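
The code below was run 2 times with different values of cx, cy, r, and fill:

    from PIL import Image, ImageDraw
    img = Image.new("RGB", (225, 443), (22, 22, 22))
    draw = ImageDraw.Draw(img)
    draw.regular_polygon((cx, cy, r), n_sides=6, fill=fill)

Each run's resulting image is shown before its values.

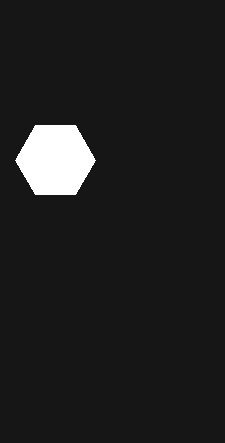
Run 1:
cx = 55; cy = 160; r = 40; fill = 'white'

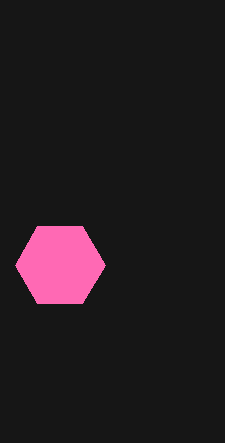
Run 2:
cx = 60
cy = 265
r = 45
fill = 'hotpink'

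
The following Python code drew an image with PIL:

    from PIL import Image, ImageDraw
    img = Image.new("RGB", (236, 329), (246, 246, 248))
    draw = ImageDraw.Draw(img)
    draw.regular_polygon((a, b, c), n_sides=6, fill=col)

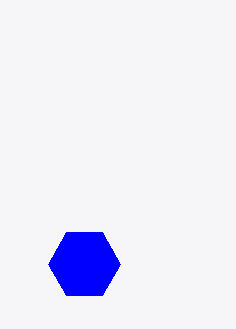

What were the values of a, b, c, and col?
a = 84, b = 264, c = 36, col = 'blue'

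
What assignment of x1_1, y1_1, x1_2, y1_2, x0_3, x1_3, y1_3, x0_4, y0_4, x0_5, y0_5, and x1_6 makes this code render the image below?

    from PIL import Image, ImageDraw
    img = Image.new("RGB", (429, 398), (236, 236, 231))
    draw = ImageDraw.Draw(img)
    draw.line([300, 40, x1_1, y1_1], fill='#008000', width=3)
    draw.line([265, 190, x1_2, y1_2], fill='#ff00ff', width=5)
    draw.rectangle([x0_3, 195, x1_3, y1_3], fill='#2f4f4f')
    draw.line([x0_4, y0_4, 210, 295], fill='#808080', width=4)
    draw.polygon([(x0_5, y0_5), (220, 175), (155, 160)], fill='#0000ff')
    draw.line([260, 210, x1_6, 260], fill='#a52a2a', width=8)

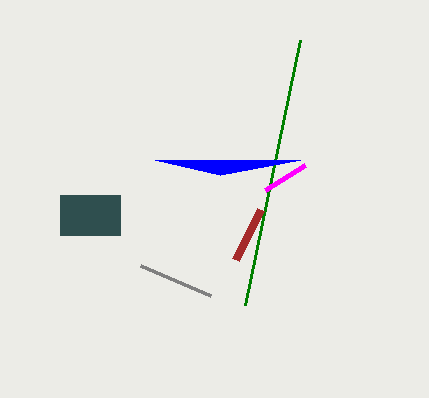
x1_1 = 245, y1_1 = 305, x1_2 = 305, y1_2 = 165, x0_3 = 60, x1_3 = 120, y1_3 = 235, x0_4 = 140, y0_4 = 265, x0_5 = 300, y0_5 = 160, x1_6 = 235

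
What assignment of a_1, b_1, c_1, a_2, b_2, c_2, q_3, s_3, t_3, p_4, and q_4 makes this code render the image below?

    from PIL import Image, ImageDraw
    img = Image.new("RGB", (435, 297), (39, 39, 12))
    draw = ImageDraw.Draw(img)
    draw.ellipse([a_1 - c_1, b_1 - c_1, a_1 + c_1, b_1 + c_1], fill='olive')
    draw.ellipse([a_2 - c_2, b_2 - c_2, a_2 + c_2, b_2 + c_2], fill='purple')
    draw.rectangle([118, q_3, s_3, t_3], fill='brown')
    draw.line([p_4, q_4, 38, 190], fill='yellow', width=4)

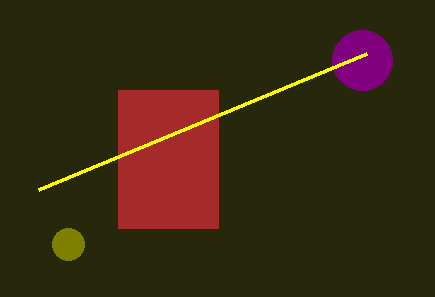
a_1 = 68
b_1 = 244
c_1 = 16
a_2 = 362
b_2 = 60
c_2 = 30
q_3 = 90
s_3 = 218
t_3 = 228
p_4 = 366
q_4 = 54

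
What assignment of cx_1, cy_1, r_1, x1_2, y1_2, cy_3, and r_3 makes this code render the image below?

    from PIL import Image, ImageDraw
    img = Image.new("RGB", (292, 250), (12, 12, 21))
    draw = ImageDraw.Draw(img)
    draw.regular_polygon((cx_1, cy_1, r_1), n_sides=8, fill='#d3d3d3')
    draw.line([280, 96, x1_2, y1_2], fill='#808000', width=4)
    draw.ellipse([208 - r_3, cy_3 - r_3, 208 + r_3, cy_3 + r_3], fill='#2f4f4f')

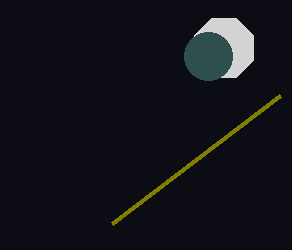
cx_1 = 224; cy_1 = 48; r_1 = 32; x1_2 = 112; y1_2 = 224; cy_3 = 56; r_3 = 24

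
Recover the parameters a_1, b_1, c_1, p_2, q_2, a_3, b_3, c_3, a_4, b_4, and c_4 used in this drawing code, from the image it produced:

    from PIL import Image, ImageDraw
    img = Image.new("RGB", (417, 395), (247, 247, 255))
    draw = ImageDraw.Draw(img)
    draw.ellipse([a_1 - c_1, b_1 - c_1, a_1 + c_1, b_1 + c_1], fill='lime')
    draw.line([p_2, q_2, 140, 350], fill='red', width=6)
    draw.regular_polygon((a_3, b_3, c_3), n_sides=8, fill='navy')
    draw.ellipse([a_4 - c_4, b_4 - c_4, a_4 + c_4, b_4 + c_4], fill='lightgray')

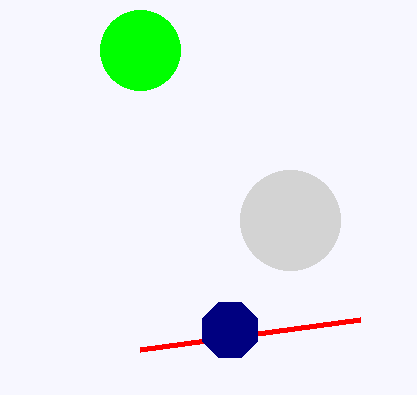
a_1 = 140, b_1 = 50, c_1 = 40, p_2 = 360, q_2 = 320, a_3 = 230, b_3 = 330, c_3 = 30, a_4 = 290, b_4 = 220, c_4 = 50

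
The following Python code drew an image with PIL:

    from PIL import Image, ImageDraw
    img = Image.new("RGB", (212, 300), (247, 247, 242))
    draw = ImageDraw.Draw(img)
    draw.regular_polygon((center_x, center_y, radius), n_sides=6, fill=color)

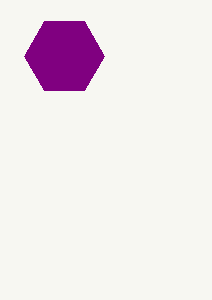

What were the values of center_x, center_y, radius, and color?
center_x = 64
center_y = 56
radius = 40
color = 'purple'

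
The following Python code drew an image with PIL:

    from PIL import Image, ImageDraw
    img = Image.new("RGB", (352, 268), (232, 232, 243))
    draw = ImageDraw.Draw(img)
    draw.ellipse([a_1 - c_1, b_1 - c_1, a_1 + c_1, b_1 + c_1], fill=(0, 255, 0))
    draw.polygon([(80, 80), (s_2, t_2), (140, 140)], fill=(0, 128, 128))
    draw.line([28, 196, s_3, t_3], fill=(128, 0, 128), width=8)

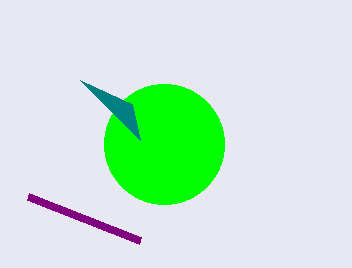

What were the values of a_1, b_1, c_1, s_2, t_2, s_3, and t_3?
a_1 = 164; b_1 = 144; c_1 = 60; s_2 = 132; t_2 = 104; s_3 = 140; t_3 = 240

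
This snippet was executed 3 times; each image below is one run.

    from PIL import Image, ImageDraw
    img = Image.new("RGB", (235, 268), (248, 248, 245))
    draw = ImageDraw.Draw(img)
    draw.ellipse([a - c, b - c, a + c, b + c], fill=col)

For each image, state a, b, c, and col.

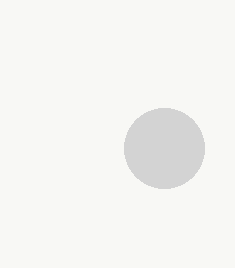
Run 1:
a = 164, b = 148, c = 40, col = 'lightgray'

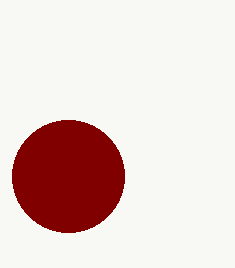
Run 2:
a = 68, b = 176, c = 56, col = 'maroon'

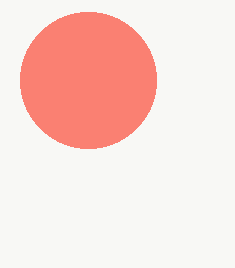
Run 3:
a = 88
b = 80
c = 68
col = 'salmon'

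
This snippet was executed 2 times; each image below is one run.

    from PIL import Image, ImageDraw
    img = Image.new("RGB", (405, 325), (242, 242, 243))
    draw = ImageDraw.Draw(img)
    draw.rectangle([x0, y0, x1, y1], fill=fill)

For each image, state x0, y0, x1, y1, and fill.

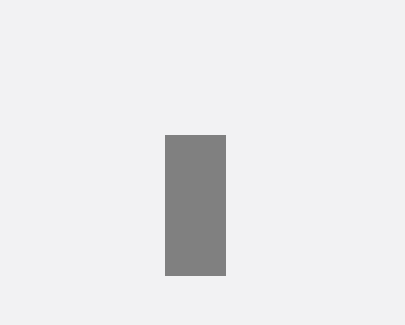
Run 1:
x0 = 165
y0 = 135
x1 = 225
y1 = 275
fill = 'gray'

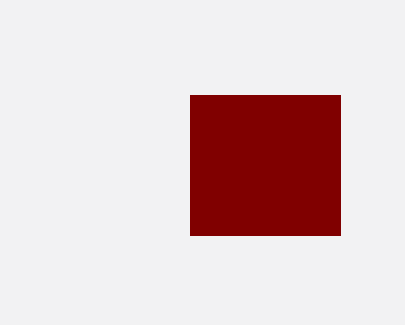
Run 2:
x0 = 190; y0 = 95; x1 = 340; y1 = 235; fill = 'maroon'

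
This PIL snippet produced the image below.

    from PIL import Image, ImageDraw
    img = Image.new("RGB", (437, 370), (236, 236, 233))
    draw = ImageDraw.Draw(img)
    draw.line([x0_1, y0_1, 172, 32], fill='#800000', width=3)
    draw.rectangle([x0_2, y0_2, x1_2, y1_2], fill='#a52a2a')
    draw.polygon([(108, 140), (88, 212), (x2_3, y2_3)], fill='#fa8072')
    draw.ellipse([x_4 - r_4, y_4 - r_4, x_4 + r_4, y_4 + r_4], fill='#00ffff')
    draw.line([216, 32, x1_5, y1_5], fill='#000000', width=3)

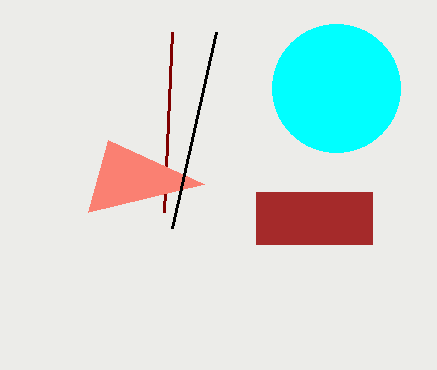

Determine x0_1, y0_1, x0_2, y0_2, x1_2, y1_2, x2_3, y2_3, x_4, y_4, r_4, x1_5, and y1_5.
x0_1 = 164
y0_1 = 212
x0_2 = 256
y0_2 = 192
x1_2 = 372
y1_2 = 244
x2_3 = 204
y2_3 = 184
x_4 = 336
y_4 = 88
r_4 = 64
x1_5 = 172
y1_5 = 228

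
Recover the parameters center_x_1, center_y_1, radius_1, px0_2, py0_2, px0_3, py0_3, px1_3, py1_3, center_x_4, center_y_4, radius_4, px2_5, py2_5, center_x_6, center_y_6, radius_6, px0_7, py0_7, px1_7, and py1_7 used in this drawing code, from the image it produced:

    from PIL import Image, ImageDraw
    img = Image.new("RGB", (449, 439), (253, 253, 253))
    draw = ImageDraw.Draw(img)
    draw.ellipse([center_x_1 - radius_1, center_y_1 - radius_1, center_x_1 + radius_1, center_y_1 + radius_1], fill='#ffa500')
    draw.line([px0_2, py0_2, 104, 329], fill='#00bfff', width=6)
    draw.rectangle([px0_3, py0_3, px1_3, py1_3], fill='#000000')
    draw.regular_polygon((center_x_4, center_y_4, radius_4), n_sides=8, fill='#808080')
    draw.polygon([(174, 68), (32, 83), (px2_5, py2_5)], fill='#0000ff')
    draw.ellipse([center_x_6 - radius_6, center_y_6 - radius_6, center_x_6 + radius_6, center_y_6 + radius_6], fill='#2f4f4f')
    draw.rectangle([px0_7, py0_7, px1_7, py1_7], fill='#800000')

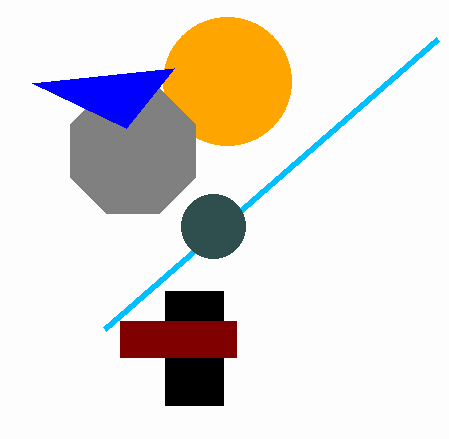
center_x_1 = 227; center_y_1 = 81; radius_1 = 64; px0_2 = 437; py0_2 = 39; px0_3 = 165; py0_3 = 291; px1_3 = 223; py1_3 = 405; center_x_4 = 133; center_y_4 = 151; radius_4 = 68; px2_5 = 126; py2_5 = 128; center_x_6 = 213; center_y_6 = 226; radius_6 = 32; px0_7 = 120; py0_7 = 321; px1_7 = 236; py1_7 = 357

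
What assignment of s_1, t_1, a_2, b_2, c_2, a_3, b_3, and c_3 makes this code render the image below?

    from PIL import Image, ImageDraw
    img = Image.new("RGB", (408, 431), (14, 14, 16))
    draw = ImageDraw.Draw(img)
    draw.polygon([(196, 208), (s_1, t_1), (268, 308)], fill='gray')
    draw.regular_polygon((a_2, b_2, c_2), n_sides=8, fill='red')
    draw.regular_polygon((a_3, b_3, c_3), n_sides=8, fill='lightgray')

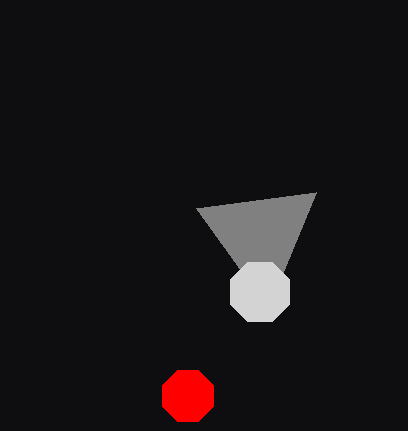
s_1 = 316
t_1 = 192
a_2 = 188
b_2 = 396
c_2 = 28
a_3 = 260
b_3 = 292
c_3 = 32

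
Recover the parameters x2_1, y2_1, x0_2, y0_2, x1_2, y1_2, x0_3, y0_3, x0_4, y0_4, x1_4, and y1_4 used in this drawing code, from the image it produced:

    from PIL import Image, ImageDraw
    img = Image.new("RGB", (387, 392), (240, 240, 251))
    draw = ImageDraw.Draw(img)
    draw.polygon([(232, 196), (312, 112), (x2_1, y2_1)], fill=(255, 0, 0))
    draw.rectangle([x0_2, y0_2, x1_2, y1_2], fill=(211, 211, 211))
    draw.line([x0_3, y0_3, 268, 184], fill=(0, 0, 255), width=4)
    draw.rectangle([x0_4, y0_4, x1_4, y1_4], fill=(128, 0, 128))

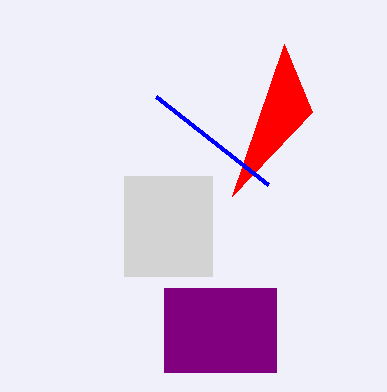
x2_1 = 284, y2_1 = 44, x0_2 = 124, y0_2 = 176, x1_2 = 212, y1_2 = 276, x0_3 = 156, y0_3 = 96, x0_4 = 164, y0_4 = 288, x1_4 = 276, y1_4 = 372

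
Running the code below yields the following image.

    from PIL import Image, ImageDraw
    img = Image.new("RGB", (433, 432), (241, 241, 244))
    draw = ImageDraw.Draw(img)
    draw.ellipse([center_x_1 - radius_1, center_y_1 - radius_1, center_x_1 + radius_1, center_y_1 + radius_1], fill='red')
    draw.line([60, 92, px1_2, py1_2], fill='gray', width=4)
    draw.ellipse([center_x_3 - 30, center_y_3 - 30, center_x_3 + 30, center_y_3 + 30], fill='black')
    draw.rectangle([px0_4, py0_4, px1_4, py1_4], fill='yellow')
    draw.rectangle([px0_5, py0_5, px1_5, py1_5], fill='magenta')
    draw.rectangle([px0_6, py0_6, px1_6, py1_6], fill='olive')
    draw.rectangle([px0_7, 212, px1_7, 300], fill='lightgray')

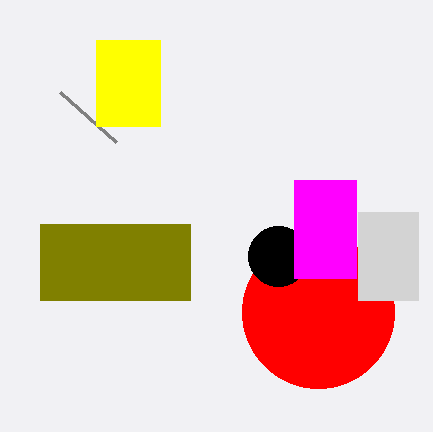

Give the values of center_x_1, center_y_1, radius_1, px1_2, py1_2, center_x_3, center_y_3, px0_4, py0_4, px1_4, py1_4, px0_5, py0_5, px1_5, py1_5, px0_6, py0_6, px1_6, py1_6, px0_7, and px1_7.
center_x_1 = 318, center_y_1 = 312, radius_1 = 76, px1_2 = 116, py1_2 = 142, center_x_3 = 278, center_y_3 = 256, px0_4 = 96, py0_4 = 40, px1_4 = 160, py1_4 = 126, px0_5 = 294, py0_5 = 180, px1_5 = 356, py1_5 = 278, px0_6 = 40, py0_6 = 224, px1_6 = 190, py1_6 = 300, px0_7 = 358, px1_7 = 418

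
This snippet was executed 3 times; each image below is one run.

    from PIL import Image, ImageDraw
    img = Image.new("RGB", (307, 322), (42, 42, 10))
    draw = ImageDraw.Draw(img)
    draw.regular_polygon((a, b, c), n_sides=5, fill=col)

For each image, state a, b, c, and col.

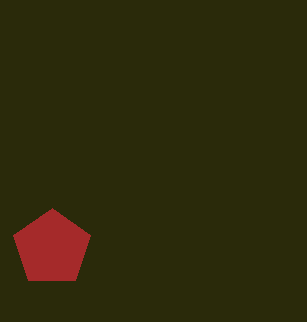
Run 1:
a = 52; b = 248; c = 40; col = 'brown'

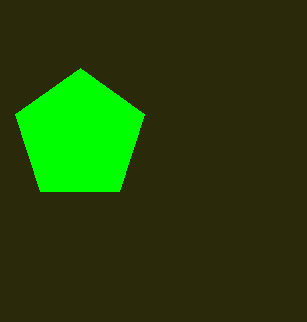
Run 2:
a = 80; b = 136; c = 68; col = 'lime'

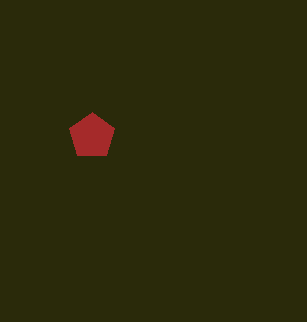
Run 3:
a = 92
b = 136
c = 24
col = 'brown'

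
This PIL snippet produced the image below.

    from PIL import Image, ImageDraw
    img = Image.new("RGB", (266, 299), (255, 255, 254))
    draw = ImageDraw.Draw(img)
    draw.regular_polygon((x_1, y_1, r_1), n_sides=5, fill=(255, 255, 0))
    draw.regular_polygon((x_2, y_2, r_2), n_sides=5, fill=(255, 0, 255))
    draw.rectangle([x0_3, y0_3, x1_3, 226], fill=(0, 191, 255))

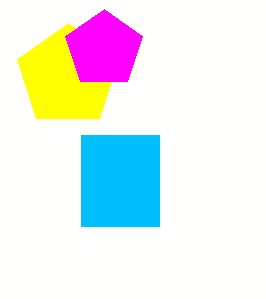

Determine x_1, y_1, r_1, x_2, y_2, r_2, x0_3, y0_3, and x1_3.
x_1 = 68
y_1 = 76
r_1 = 53
x_2 = 104
y_2 = 49
r_2 = 40
x0_3 = 81
y0_3 = 135
x1_3 = 159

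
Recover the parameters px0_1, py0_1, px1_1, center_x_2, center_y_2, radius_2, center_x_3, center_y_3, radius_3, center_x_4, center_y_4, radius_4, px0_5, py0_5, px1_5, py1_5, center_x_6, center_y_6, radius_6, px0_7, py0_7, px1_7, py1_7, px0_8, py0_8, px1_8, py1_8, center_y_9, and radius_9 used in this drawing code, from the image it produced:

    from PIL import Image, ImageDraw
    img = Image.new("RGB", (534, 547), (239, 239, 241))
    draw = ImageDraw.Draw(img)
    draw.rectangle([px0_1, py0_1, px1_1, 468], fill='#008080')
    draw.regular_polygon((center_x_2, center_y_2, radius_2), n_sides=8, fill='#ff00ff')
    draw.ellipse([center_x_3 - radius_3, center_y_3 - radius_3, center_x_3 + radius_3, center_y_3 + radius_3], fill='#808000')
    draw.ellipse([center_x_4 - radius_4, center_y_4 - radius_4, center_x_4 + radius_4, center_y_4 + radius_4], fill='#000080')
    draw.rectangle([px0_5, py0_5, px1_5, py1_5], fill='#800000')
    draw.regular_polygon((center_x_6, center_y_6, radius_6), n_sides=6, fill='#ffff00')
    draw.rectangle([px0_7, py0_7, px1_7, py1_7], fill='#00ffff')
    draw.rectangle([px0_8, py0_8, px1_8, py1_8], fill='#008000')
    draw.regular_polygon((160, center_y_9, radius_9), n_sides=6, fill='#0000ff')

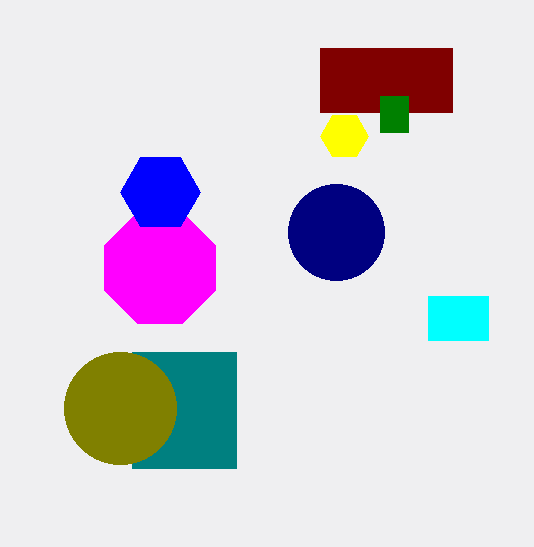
px0_1 = 132; py0_1 = 352; px1_1 = 236; center_x_2 = 160; center_y_2 = 268; radius_2 = 60; center_x_3 = 120; center_y_3 = 408; radius_3 = 56; center_x_4 = 336; center_y_4 = 232; radius_4 = 48; px0_5 = 320; py0_5 = 48; px1_5 = 452; py1_5 = 112; center_x_6 = 344; center_y_6 = 136; radius_6 = 24; px0_7 = 428; py0_7 = 296; px1_7 = 488; py1_7 = 340; px0_8 = 380; py0_8 = 96; px1_8 = 408; py1_8 = 132; center_y_9 = 192; radius_9 = 40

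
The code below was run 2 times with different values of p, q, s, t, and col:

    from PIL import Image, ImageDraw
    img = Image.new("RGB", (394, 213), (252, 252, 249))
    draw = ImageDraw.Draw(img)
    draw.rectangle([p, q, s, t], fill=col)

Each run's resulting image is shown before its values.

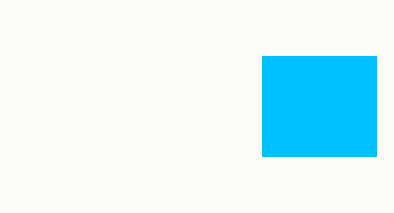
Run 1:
p = 262, q = 56, s = 376, t = 156, col = 'deepskyblue'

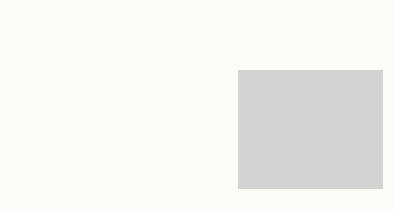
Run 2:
p = 238; q = 70; s = 382; t = 188; col = 'lightgray'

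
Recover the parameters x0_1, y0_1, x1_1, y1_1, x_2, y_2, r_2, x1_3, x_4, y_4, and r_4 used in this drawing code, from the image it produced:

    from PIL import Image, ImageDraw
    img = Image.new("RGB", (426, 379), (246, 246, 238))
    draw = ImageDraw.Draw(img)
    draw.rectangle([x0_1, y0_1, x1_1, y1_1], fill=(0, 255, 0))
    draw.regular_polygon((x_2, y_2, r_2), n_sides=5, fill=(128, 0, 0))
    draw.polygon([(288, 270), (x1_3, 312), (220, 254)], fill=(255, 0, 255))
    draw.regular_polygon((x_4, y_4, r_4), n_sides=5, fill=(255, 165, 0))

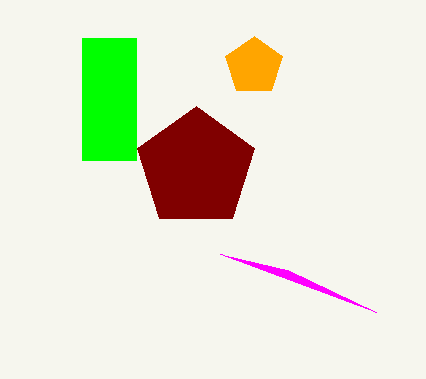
x0_1 = 82, y0_1 = 38, x1_1 = 136, y1_1 = 160, x_2 = 196, y_2 = 168, r_2 = 62, x1_3 = 376, x_4 = 254, y_4 = 66, r_4 = 30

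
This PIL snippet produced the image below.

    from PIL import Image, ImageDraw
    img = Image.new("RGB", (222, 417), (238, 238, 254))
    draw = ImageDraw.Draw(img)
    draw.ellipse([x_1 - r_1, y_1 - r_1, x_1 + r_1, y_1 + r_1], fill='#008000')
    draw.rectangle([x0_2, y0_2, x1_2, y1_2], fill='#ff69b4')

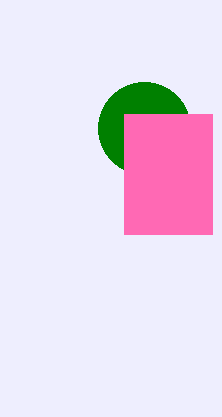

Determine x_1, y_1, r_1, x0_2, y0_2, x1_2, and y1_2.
x_1 = 144
y_1 = 128
r_1 = 46
x0_2 = 124
y0_2 = 114
x1_2 = 212
y1_2 = 234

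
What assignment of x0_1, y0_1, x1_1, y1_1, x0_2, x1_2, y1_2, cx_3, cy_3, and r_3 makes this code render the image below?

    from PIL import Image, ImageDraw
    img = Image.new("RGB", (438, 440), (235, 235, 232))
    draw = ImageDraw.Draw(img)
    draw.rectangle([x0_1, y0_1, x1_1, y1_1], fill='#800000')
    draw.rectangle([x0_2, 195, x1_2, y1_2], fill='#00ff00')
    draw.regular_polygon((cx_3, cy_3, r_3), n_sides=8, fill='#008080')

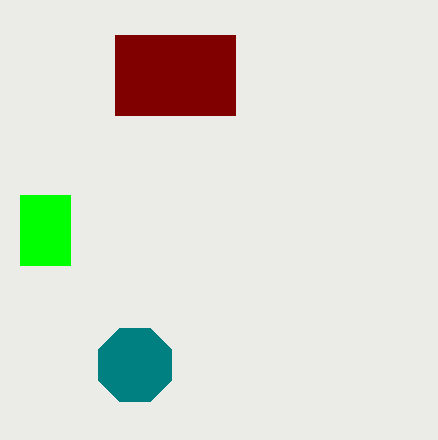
x0_1 = 115, y0_1 = 35, x1_1 = 235, y1_1 = 115, x0_2 = 20, x1_2 = 70, y1_2 = 265, cx_3 = 135, cy_3 = 365, r_3 = 40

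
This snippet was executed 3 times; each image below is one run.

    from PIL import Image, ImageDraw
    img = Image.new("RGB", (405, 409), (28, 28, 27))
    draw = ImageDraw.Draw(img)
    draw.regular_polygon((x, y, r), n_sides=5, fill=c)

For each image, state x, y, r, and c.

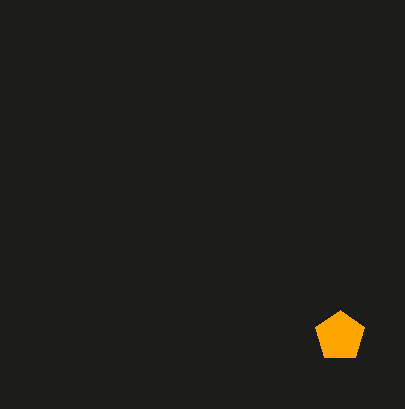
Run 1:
x = 340
y = 336
r = 26
c = 'orange'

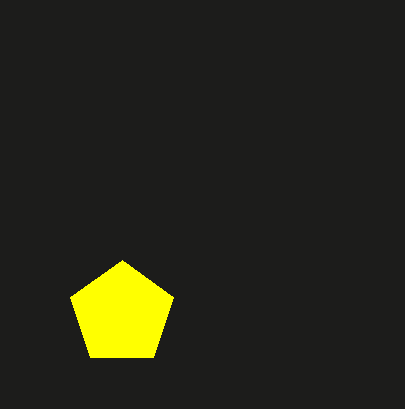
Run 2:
x = 122; y = 314; r = 54; c = 'yellow'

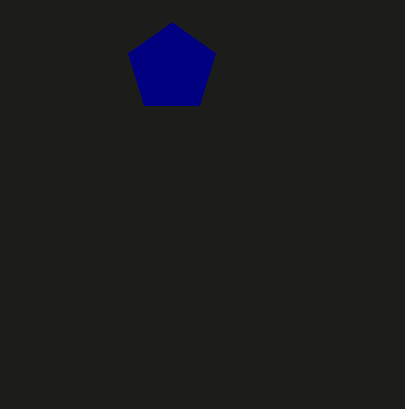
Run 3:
x = 172
y = 68
r = 46
c = 'navy'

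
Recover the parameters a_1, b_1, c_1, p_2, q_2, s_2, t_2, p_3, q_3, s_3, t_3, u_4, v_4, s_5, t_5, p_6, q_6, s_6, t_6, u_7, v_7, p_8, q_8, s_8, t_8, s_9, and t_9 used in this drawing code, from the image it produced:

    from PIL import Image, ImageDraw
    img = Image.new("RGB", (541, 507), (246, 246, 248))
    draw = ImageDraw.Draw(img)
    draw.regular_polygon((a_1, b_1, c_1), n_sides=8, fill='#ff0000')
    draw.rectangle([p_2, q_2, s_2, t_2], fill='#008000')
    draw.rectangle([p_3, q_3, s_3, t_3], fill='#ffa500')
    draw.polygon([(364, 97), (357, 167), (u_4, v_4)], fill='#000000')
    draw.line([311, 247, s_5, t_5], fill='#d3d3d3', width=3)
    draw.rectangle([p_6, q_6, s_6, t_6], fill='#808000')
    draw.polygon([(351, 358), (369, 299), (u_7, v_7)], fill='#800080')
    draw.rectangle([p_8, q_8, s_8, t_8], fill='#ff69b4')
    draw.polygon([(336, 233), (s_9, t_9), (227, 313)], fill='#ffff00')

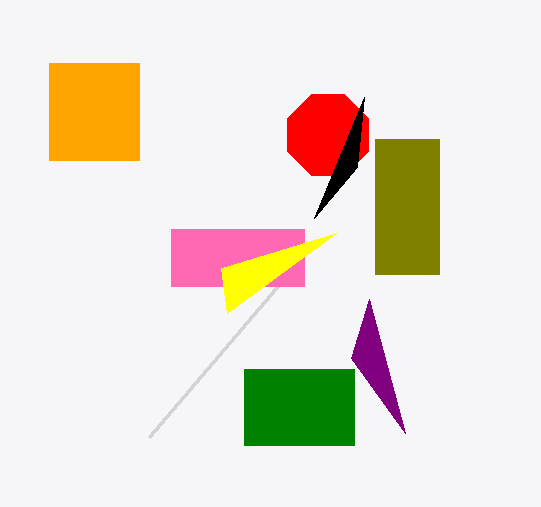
a_1 = 328; b_1 = 135; c_1 = 44; p_2 = 244; q_2 = 369; s_2 = 354; t_2 = 445; p_3 = 49; q_3 = 63; s_3 = 139; t_3 = 160; u_4 = 314; v_4 = 218; s_5 = 149; t_5 = 437; p_6 = 375; q_6 = 139; s_6 = 439; t_6 = 274; u_7 = 405; v_7 = 433; p_8 = 171; q_8 = 229; s_8 = 304; t_8 = 286; s_9 = 221; t_9 = 268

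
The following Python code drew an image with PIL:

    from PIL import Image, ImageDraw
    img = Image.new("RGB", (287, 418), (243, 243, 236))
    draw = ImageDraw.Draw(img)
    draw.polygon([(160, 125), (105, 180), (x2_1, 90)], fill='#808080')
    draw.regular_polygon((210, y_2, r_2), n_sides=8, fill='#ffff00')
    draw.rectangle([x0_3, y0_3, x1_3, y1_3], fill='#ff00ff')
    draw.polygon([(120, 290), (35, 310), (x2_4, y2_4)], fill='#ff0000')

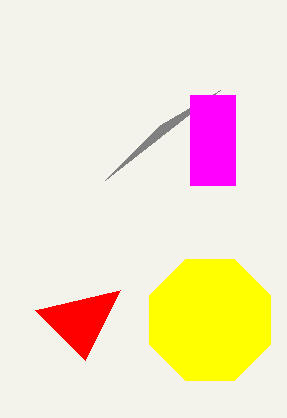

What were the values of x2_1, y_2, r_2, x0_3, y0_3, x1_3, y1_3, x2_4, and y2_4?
x2_1 = 220; y_2 = 320; r_2 = 65; x0_3 = 190; y0_3 = 95; x1_3 = 235; y1_3 = 185; x2_4 = 85; y2_4 = 360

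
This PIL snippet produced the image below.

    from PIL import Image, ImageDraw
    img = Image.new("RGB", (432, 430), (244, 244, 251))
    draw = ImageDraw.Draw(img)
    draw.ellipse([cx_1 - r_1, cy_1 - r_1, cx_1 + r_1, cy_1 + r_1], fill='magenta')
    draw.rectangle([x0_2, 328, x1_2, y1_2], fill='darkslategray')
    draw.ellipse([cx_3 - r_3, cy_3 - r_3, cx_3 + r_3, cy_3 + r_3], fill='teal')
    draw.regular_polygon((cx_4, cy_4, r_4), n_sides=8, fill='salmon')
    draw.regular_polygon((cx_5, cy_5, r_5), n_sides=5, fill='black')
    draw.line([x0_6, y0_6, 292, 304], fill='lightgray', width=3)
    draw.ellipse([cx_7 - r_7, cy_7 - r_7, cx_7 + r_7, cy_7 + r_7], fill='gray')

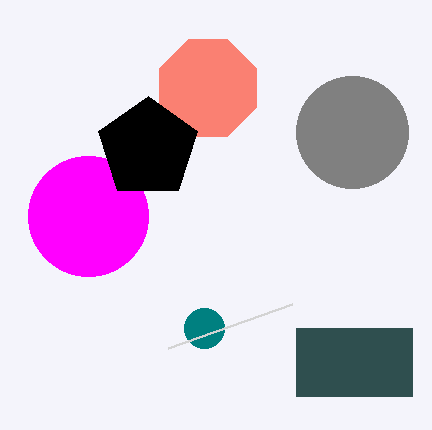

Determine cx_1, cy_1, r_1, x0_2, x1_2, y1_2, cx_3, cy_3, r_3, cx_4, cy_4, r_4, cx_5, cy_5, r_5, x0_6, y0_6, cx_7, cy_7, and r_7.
cx_1 = 88; cy_1 = 216; r_1 = 60; x0_2 = 296; x1_2 = 412; y1_2 = 396; cx_3 = 204; cy_3 = 328; r_3 = 20; cx_4 = 208; cy_4 = 88; r_4 = 52; cx_5 = 148; cy_5 = 148; r_5 = 52; x0_6 = 168; y0_6 = 348; cx_7 = 352; cy_7 = 132; r_7 = 56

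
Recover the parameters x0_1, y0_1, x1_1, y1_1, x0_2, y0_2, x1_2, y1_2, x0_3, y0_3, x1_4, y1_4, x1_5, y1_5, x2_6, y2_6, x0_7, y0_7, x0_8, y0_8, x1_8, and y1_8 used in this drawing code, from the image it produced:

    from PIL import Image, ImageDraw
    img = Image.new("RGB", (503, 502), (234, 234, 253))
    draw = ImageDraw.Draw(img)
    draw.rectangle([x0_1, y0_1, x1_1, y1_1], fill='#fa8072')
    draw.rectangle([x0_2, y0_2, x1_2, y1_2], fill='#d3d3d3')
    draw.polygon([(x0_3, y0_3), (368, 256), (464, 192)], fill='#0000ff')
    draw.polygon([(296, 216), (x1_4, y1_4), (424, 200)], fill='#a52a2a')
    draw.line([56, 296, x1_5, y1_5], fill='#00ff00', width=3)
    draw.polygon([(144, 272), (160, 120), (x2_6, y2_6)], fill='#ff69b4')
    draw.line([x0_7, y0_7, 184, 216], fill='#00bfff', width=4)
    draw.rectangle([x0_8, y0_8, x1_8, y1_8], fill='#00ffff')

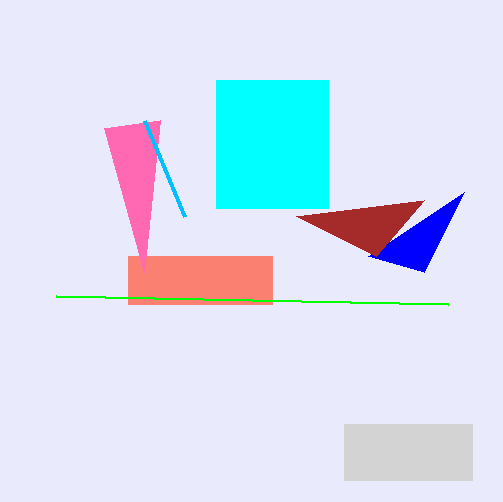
x0_1 = 128, y0_1 = 256, x1_1 = 272, y1_1 = 304, x0_2 = 344, y0_2 = 424, x1_2 = 472, y1_2 = 480, x0_3 = 424, y0_3 = 272, x1_4 = 376, y1_4 = 256, x1_5 = 448, y1_5 = 304, x2_6 = 104, y2_6 = 128, x0_7 = 144, y0_7 = 120, x0_8 = 216, y0_8 = 80, x1_8 = 328, y1_8 = 208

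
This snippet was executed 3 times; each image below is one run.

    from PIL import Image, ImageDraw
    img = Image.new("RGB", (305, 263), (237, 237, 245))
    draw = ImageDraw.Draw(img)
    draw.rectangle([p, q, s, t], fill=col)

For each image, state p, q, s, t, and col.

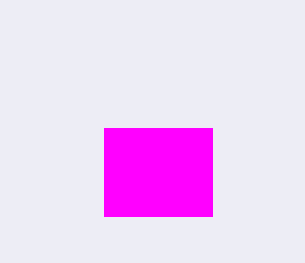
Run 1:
p = 104
q = 128
s = 212
t = 216
col = 'magenta'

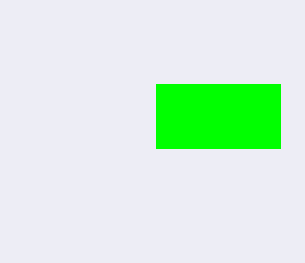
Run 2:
p = 156
q = 84
s = 280
t = 148
col = 'lime'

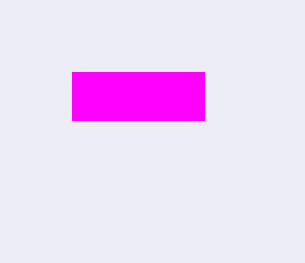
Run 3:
p = 72
q = 72
s = 204
t = 120
col = 'magenta'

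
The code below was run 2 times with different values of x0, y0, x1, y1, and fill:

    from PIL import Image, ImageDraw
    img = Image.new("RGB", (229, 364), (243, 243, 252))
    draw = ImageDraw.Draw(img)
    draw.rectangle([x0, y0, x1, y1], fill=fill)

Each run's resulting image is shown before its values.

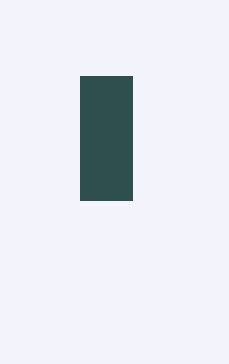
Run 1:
x0 = 80; y0 = 76; x1 = 132; y1 = 200; fill = 'darkslategray'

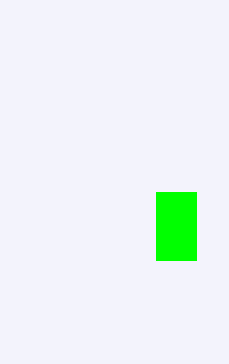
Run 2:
x0 = 156, y0 = 192, x1 = 196, y1 = 260, fill = 'lime'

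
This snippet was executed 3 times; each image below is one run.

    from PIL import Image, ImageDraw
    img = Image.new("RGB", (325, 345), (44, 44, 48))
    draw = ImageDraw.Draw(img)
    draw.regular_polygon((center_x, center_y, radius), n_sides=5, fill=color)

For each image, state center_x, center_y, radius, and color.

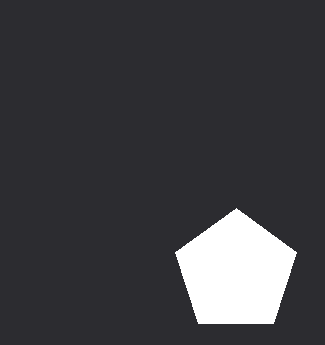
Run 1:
center_x = 236; center_y = 272; radius = 64; color = 'white'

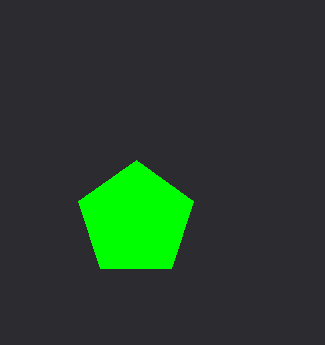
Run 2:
center_x = 136; center_y = 220; radius = 60; color = 'lime'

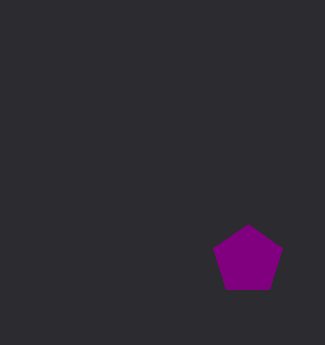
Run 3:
center_x = 248, center_y = 260, radius = 36, color = 'purple'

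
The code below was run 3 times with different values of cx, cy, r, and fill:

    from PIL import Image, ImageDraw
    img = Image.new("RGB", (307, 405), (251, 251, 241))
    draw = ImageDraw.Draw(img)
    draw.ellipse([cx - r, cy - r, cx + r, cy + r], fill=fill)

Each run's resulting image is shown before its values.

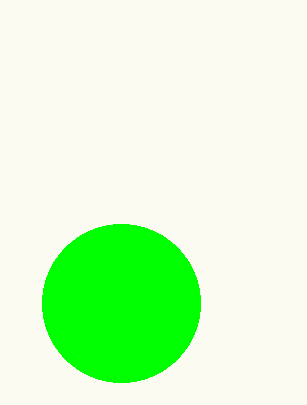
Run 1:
cx = 121, cy = 303, r = 79, fill = 'lime'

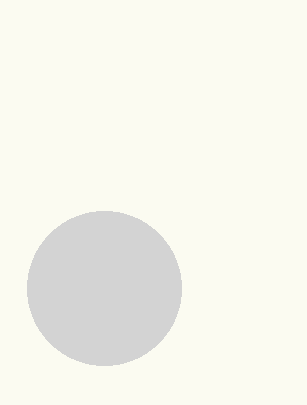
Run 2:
cx = 104
cy = 288
r = 77
fill = 'lightgray'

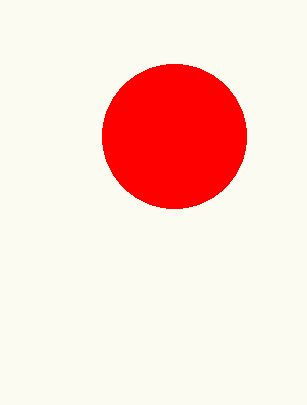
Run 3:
cx = 174; cy = 136; r = 72; fill = 'red'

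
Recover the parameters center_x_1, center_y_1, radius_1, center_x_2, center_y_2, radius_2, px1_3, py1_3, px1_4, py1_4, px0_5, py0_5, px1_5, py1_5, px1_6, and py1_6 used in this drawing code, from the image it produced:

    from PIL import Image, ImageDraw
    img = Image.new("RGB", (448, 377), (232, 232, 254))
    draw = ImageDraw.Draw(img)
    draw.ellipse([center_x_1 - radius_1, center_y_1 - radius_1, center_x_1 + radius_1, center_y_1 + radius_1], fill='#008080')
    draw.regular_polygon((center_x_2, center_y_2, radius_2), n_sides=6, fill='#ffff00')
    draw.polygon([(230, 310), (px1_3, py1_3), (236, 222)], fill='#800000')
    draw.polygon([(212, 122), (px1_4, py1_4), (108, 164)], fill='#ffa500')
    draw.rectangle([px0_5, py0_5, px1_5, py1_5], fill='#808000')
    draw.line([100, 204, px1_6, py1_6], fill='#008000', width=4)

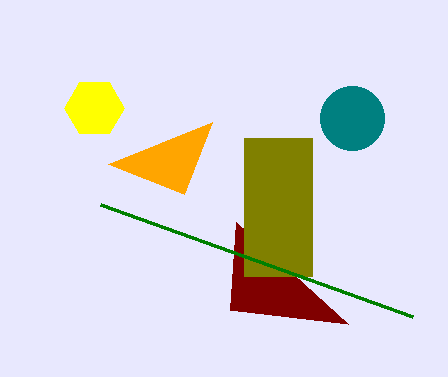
center_x_1 = 352; center_y_1 = 118; radius_1 = 32; center_x_2 = 94; center_y_2 = 108; radius_2 = 30; px1_3 = 348; py1_3 = 324; px1_4 = 184; py1_4 = 194; px0_5 = 244; py0_5 = 138; px1_5 = 312; py1_5 = 276; px1_6 = 412; py1_6 = 316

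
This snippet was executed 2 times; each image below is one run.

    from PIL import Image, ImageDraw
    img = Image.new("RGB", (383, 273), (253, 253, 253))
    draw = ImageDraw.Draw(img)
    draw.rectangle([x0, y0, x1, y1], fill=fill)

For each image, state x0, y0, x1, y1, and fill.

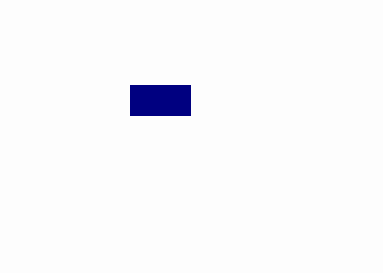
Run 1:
x0 = 130; y0 = 85; x1 = 190; y1 = 115; fill = 'navy'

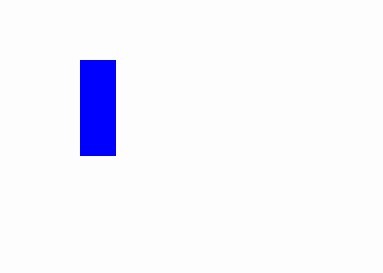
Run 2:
x0 = 80, y0 = 60, x1 = 115, y1 = 155, fill = 'blue'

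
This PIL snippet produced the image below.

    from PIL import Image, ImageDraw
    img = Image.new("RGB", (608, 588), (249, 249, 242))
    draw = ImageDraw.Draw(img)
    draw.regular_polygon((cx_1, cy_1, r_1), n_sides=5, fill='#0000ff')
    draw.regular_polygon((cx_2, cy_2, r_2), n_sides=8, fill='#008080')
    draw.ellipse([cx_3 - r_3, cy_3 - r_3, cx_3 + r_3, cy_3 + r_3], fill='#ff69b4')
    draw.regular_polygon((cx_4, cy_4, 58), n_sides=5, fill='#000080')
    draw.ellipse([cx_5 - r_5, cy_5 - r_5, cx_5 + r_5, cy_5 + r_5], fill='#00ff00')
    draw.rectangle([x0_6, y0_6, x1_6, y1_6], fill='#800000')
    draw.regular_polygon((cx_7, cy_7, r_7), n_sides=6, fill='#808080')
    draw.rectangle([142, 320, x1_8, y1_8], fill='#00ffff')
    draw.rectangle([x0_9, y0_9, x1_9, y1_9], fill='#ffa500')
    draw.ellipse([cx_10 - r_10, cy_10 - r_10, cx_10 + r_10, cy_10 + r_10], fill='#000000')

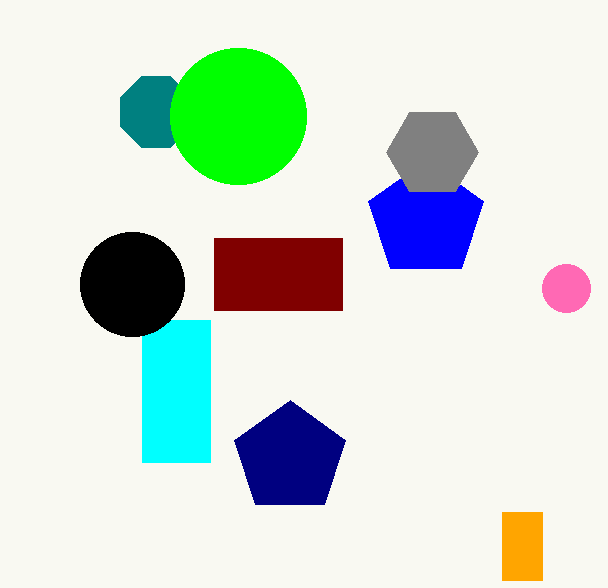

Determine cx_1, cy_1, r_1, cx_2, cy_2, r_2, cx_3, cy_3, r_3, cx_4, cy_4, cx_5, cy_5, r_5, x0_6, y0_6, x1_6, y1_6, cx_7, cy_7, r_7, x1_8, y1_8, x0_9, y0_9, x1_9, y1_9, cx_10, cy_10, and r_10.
cx_1 = 426, cy_1 = 220, r_1 = 60, cx_2 = 156, cy_2 = 112, r_2 = 38, cx_3 = 566, cy_3 = 288, r_3 = 24, cx_4 = 290, cy_4 = 458, cx_5 = 238, cy_5 = 116, r_5 = 68, x0_6 = 214, y0_6 = 238, x1_6 = 342, y1_6 = 310, cx_7 = 432, cy_7 = 152, r_7 = 46, x1_8 = 210, y1_8 = 462, x0_9 = 502, y0_9 = 512, x1_9 = 542, y1_9 = 580, cx_10 = 132, cy_10 = 284, r_10 = 52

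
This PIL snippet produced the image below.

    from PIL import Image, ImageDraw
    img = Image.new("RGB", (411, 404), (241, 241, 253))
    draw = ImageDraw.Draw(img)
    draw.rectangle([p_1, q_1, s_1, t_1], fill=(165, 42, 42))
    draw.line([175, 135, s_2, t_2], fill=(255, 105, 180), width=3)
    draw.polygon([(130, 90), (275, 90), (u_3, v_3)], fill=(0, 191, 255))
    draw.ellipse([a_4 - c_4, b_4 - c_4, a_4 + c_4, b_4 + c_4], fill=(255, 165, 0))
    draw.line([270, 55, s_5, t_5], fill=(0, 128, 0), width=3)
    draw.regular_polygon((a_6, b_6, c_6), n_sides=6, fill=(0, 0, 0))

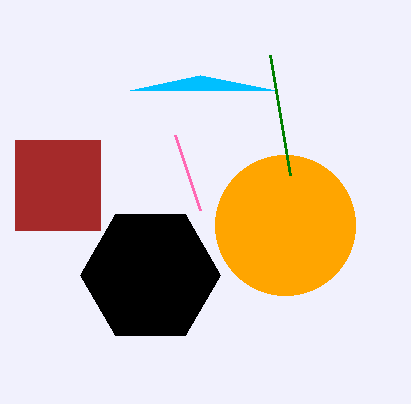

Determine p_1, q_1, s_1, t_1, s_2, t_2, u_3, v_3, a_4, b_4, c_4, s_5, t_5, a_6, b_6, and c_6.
p_1 = 15
q_1 = 140
s_1 = 100
t_1 = 230
s_2 = 200
t_2 = 210
u_3 = 200
v_3 = 75
a_4 = 285
b_4 = 225
c_4 = 70
s_5 = 290
t_5 = 175
a_6 = 150
b_6 = 275
c_6 = 70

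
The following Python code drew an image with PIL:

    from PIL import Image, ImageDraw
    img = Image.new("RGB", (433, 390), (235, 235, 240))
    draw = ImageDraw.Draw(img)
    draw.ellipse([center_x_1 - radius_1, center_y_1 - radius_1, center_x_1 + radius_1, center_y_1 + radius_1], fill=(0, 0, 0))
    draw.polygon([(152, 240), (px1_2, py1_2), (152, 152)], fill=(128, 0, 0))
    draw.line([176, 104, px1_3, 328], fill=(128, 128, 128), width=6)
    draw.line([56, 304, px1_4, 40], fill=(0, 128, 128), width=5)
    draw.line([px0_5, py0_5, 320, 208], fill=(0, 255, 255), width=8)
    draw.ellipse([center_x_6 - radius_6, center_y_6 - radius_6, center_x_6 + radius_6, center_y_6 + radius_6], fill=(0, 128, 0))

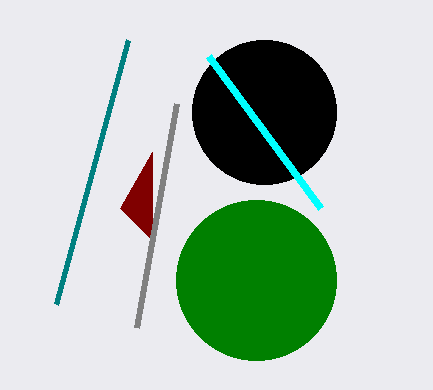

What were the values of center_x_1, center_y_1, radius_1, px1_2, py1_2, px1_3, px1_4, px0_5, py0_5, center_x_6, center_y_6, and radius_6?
center_x_1 = 264; center_y_1 = 112; radius_1 = 72; px1_2 = 120; py1_2 = 208; px1_3 = 136; px1_4 = 128; px0_5 = 208; py0_5 = 56; center_x_6 = 256; center_y_6 = 280; radius_6 = 80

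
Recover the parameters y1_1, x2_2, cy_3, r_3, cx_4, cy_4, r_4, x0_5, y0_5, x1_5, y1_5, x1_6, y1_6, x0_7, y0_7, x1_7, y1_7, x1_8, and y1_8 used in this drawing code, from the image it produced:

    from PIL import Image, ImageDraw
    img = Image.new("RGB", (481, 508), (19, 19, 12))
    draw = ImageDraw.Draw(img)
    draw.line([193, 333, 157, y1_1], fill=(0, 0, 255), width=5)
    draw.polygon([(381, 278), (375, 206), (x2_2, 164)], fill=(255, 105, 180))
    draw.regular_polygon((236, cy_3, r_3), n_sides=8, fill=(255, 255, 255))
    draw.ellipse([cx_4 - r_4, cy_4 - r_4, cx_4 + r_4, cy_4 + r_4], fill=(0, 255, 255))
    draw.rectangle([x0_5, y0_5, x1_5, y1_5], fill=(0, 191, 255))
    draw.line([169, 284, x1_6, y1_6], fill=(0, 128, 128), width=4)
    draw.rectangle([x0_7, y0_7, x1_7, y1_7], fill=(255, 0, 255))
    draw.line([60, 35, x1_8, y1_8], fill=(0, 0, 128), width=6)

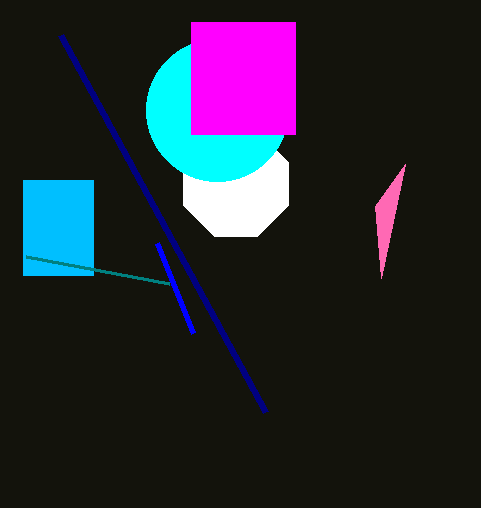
y1_1 = 243
x2_2 = 405
cy_3 = 184
r_3 = 57
cx_4 = 217
cy_4 = 110
r_4 = 71
x0_5 = 23
y0_5 = 180
x1_5 = 93
y1_5 = 275
x1_6 = 26
y1_6 = 257
x0_7 = 191
y0_7 = 22
x1_7 = 295
y1_7 = 134
x1_8 = 265
y1_8 = 412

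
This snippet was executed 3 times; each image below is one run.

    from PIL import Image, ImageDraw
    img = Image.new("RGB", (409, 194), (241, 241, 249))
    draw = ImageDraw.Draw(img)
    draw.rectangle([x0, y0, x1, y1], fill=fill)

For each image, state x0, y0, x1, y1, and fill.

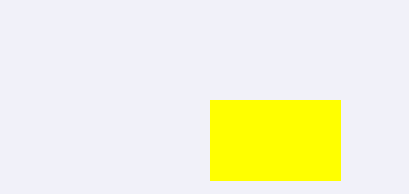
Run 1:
x0 = 210, y0 = 100, x1 = 340, y1 = 180, fill = 'yellow'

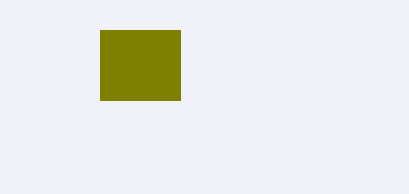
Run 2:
x0 = 100
y0 = 30
x1 = 180
y1 = 100
fill = 'olive'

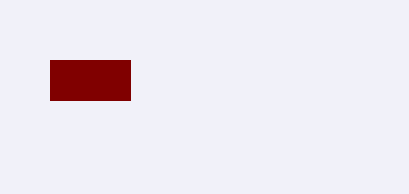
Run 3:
x0 = 50; y0 = 60; x1 = 130; y1 = 100; fill = 'maroon'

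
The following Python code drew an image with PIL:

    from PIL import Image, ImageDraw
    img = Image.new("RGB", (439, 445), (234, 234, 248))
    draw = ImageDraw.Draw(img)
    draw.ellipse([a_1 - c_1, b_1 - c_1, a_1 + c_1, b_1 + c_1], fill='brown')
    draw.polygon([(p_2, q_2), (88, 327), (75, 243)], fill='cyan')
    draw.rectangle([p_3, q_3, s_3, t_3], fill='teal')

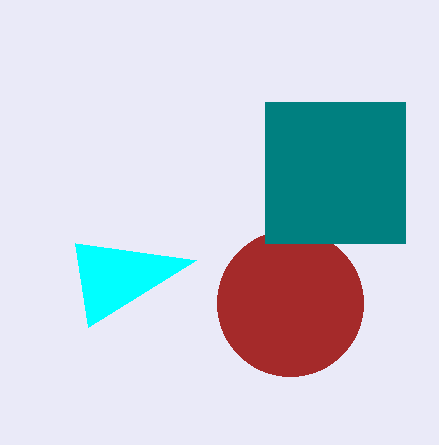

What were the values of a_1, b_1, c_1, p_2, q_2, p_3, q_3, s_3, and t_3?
a_1 = 290
b_1 = 303
c_1 = 73
p_2 = 196
q_2 = 260
p_3 = 265
q_3 = 102
s_3 = 405
t_3 = 243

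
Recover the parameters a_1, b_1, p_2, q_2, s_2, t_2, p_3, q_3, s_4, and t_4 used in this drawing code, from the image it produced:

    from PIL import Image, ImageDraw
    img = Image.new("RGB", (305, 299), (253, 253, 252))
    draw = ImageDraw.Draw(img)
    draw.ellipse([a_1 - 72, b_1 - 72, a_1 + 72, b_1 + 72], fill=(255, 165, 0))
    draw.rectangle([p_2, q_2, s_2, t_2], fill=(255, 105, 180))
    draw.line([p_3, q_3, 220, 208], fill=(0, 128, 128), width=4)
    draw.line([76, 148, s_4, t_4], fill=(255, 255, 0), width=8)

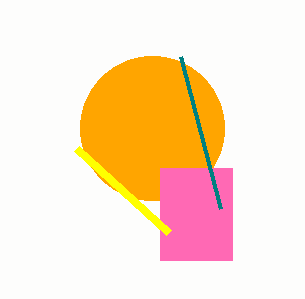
a_1 = 152, b_1 = 128, p_2 = 160, q_2 = 168, s_2 = 232, t_2 = 260, p_3 = 180, q_3 = 56, s_4 = 168, t_4 = 232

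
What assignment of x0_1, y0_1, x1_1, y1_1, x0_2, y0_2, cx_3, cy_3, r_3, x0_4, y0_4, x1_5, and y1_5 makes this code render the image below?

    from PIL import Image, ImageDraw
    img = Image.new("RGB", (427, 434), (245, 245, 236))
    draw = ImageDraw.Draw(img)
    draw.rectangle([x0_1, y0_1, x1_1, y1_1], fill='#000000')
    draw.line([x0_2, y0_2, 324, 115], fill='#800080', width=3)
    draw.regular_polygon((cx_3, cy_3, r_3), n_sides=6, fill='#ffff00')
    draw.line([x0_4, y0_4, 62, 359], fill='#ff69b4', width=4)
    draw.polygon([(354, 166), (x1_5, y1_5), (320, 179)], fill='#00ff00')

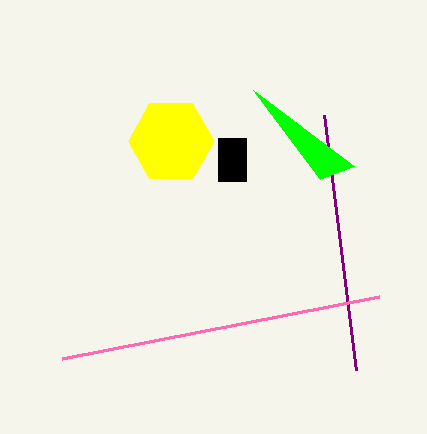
x0_1 = 218; y0_1 = 138; x1_1 = 246; y1_1 = 181; x0_2 = 356; y0_2 = 370; cx_3 = 171; cy_3 = 141; r_3 = 43; x0_4 = 379; y0_4 = 297; x1_5 = 253; y1_5 = 90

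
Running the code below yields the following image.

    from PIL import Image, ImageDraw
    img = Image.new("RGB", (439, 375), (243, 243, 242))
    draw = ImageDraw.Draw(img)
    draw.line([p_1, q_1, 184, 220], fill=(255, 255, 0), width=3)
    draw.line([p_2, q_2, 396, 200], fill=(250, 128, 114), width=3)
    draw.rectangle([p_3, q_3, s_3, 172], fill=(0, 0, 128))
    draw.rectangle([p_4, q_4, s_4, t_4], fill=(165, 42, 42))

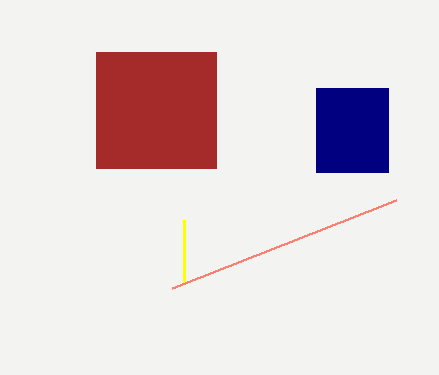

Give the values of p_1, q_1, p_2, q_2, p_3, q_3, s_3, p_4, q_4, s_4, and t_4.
p_1 = 184; q_1 = 284; p_2 = 172; q_2 = 288; p_3 = 316; q_3 = 88; s_3 = 388; p_4 = 96; q_4 = 52; s_4 = 216; t_4 = 168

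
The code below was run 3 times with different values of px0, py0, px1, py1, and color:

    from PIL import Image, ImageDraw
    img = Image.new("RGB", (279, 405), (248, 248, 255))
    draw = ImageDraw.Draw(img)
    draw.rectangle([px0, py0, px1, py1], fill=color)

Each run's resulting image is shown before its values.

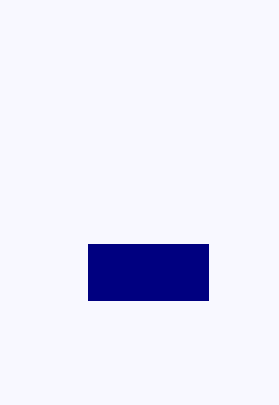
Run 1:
px0 = 88
py0 = 244
px1 = 208
py1 = 300
color = 'navy'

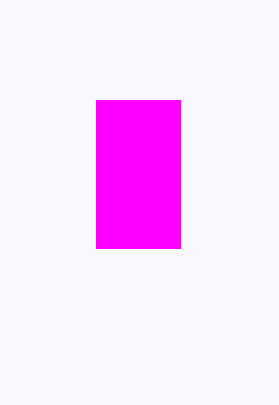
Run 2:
px0 = 96
py0 = 100
px1 = 180
py1 = 248
color = 'magenta'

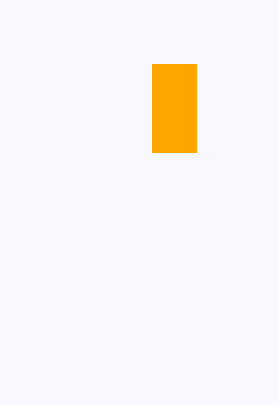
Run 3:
px0 = 152; py0 = 64; px1 = 196; py1 = 152; color = 'orange'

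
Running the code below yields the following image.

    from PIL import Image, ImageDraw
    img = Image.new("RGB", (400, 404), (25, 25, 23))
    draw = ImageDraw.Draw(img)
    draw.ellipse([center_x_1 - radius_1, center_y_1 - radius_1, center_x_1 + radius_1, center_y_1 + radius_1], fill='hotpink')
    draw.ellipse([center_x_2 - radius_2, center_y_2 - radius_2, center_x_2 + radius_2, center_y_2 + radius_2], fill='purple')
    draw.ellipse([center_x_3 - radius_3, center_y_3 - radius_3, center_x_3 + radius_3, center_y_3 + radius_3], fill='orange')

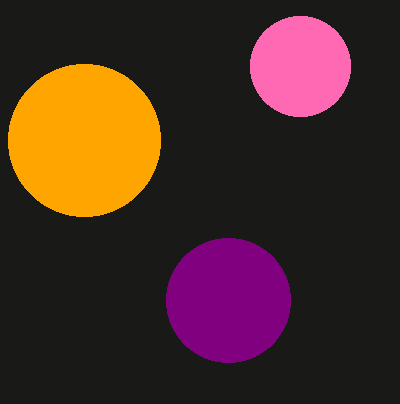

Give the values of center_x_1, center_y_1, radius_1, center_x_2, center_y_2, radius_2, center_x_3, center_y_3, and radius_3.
center_x_1 = 300
center_y_1 = 66
radius_1 = 50
center_x_2 = 228
center_y_2 = 300
radius_2 = 62
center_x_3 = 84
center_y_3 = 140
radius_3 = 76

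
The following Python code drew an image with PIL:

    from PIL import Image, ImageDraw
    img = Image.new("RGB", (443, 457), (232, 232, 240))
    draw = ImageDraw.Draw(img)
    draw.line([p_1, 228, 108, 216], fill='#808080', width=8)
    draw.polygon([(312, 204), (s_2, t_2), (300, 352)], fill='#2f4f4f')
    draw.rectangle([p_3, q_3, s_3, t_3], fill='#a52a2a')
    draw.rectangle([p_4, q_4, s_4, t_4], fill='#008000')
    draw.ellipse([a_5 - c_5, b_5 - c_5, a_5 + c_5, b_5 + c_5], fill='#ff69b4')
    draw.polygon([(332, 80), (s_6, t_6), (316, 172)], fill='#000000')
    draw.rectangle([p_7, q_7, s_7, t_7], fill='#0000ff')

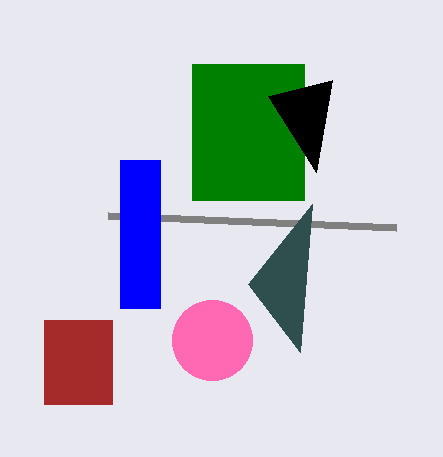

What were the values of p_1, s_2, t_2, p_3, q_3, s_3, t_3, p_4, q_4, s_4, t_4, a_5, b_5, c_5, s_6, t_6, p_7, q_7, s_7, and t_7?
p_1 = 396
s_2 = 248
t_2 = 284
p_3 = 44
q_3 = 320
s_3 = 112
t_3 = 404
p_4 = 192
q_4 = 64
s_4 = 304
t_4 = 200
a_5 = 212
b_5 = 340
c_5 = 40
s_6 = 268
t_6 = 96
p_7 = 120
q_7 = 160
s_7 = 160
t_7 = 308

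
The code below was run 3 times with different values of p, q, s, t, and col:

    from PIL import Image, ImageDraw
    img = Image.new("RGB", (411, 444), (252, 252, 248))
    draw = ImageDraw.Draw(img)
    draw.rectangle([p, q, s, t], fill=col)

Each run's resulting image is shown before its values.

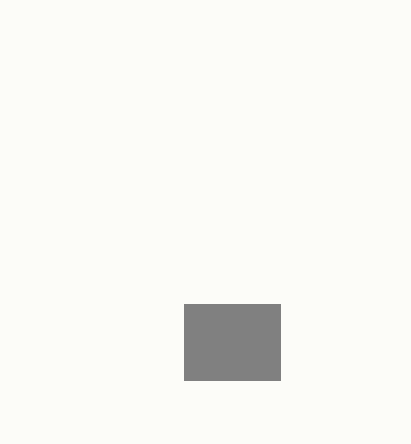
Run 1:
p = 184
q = 304
s = 280
t = 380
col = 'gray'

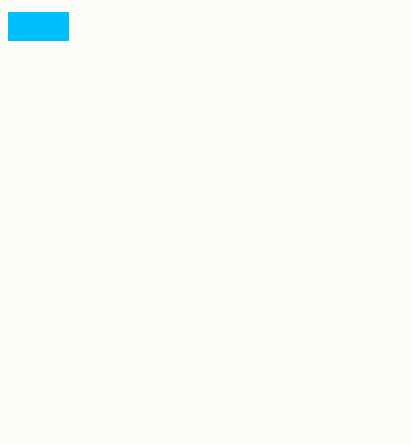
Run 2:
p = 8
q = 12
s = 68
t = 40
col = 'deepskyblue'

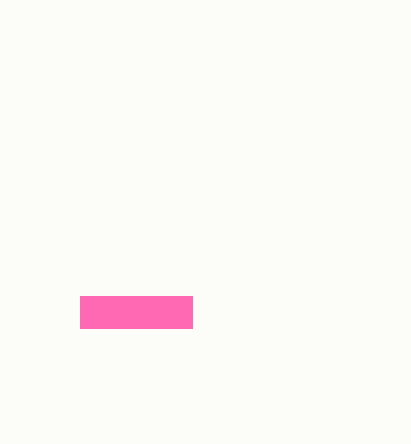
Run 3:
p = 80, q = 296, s = 192, t = 328, col = 'hotpink'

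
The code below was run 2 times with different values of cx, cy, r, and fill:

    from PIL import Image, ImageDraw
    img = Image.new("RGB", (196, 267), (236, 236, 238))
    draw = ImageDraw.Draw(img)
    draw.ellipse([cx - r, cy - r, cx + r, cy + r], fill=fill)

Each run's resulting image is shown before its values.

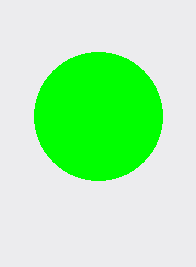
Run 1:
cx = 98; cy = 116; r = 64; fill = 'lime'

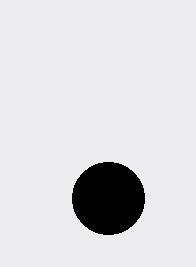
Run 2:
cx = 108; cy = 198; r = 36; fill = 'black'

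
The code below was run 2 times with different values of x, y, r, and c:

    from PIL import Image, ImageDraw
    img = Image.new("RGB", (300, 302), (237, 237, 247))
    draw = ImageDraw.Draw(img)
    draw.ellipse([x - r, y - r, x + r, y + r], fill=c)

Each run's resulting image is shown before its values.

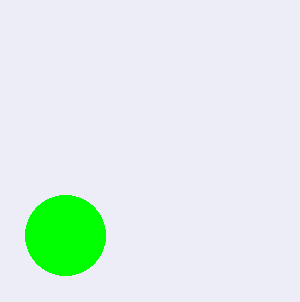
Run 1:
x = 65; y = 235; r = 40; c = 'lime'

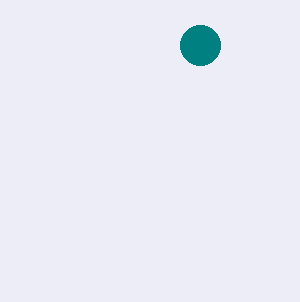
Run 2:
x = 200, y = 45, r = 20, c = 'teal'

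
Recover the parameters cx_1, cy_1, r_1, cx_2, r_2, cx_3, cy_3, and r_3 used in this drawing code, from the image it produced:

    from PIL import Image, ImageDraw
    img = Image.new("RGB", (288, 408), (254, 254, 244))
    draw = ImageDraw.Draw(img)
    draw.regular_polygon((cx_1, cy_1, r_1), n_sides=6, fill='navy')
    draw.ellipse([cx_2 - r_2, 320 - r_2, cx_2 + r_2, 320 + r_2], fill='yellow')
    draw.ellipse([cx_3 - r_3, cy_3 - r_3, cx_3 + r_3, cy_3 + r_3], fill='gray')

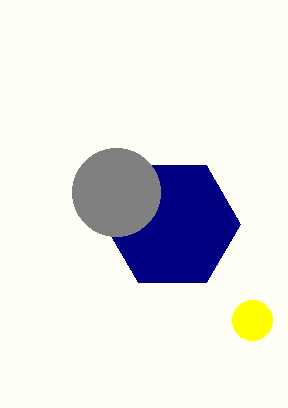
cx_1 = 172
cy_1 = 224
r_1 = 68
cx_2 = 252
r_2 = 20
cx_3 = 116
cy_3 = 192
r_3 = 44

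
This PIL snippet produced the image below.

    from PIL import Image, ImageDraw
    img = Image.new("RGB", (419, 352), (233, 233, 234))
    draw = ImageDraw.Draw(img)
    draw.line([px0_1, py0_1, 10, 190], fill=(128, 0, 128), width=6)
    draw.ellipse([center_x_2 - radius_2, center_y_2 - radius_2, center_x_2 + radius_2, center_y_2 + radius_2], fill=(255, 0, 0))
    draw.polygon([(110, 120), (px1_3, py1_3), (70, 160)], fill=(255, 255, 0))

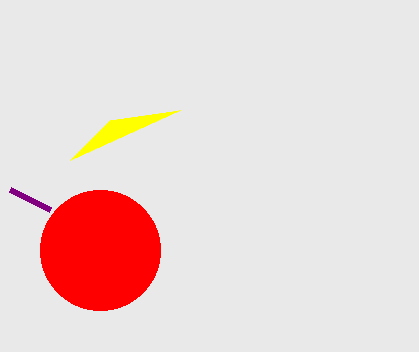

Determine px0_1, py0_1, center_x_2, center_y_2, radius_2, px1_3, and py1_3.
px0_1 = 50
py0_1 = 210
center_x_2 = 100
center_y_2 = 250
radius_2 = 60
px1_3 = 180
py1_3 = 110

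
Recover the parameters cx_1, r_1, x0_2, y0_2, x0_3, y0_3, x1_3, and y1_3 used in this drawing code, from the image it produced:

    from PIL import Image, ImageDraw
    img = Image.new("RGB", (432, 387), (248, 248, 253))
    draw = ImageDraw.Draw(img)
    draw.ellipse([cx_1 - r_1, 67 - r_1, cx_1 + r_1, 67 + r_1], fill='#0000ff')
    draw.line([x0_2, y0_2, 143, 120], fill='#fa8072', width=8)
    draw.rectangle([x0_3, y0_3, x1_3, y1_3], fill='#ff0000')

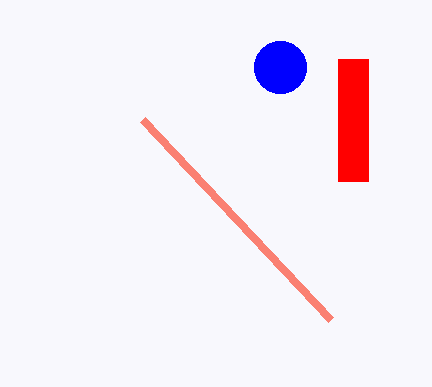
cx_1 = 280
r_1 = 26
x0_2 = 331
y0_2 = 320
x0_3 = 338
y0_3 = 59
x1_3 = 368
y1_3 = 181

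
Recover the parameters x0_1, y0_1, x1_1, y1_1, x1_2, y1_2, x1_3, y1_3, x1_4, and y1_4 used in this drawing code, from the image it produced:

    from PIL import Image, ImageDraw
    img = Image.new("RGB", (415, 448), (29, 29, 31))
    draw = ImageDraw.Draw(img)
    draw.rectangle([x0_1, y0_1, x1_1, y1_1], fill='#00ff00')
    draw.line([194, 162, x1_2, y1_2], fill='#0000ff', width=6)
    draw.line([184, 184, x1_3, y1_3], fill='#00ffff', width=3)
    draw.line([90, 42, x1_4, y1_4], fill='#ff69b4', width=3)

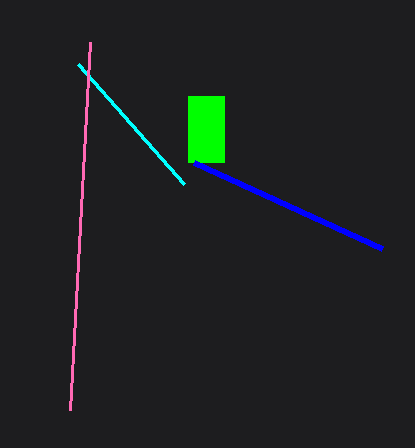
x0_1 = 188; y0_1 = 96; x1_1 = 224; y1_1 = 162; x1_2 = 382; y1_2 = 248; x1_3 = 78; y1_3 = 64; x1_4 = 70; y1_4 = 410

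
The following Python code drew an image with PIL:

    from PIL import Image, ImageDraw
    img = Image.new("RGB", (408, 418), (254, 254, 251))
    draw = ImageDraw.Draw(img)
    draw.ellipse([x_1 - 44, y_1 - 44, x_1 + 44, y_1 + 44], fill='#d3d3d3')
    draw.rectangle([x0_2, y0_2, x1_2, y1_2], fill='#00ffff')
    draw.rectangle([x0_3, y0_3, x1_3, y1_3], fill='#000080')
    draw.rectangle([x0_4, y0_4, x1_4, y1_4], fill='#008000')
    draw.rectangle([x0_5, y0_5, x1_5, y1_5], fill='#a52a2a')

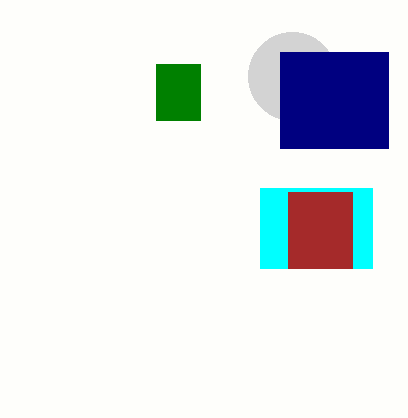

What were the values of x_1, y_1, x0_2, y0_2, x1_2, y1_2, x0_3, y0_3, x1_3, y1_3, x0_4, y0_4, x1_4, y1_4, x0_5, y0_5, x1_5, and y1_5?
x_1 = 292
y_1 = 76
x0_2 = 260
y0_2 = 188
x1_2 = 372
y1_2 = 268
x0_3 = 280
y0_3 = 52
x1_3 = 388
y1_3 = 148
x0_4 = 156
y0_4 = 64
x1_4 = 200
y1_4 = 120
x0_5 = 288
y0_5 = 192
x1_5 = 352
y1_5 = 268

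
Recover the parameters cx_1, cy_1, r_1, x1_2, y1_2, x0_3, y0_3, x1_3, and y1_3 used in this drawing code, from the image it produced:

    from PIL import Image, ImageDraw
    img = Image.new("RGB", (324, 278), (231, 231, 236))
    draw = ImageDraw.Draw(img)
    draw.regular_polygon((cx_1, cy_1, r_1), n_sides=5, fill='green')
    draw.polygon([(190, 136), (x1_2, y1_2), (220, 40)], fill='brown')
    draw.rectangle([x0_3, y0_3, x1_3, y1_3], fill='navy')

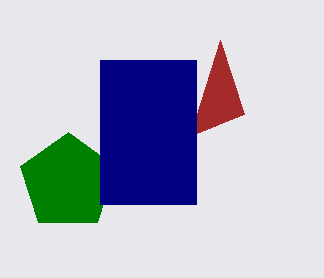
cx_1 = 68
cy_1 = 182
r_1 = 50
x1_2 = 244
y1_2 = 114
x0_3 = 100
y0_3 = 60
x1_3 = 196
y1_3 = 204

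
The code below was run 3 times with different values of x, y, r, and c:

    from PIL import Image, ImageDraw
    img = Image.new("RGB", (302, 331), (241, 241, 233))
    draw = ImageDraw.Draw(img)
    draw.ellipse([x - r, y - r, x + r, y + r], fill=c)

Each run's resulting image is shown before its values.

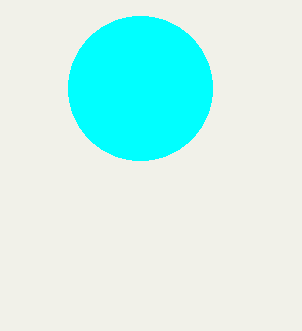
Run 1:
x = 140; y = 88; r = 72; c = 'cyan'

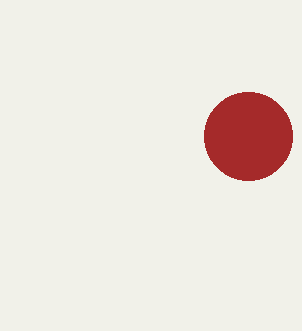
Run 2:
x = 248
y = 136
r = 44
c = 'brown'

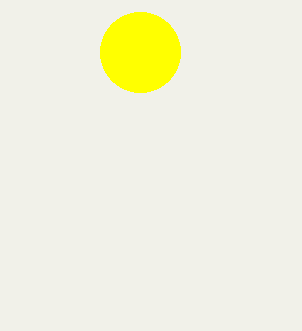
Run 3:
x = 140
y = 52
r = 40
c = 'yellow'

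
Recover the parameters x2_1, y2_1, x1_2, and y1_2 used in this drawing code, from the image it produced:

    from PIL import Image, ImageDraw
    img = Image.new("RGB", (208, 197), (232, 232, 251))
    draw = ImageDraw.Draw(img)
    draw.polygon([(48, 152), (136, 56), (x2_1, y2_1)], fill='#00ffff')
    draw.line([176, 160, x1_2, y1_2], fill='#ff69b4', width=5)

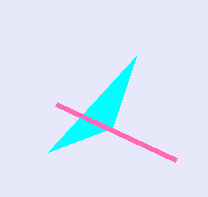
x2_1 = 112; y2_1 = 128; x1_2 = 56; y1_2 = 104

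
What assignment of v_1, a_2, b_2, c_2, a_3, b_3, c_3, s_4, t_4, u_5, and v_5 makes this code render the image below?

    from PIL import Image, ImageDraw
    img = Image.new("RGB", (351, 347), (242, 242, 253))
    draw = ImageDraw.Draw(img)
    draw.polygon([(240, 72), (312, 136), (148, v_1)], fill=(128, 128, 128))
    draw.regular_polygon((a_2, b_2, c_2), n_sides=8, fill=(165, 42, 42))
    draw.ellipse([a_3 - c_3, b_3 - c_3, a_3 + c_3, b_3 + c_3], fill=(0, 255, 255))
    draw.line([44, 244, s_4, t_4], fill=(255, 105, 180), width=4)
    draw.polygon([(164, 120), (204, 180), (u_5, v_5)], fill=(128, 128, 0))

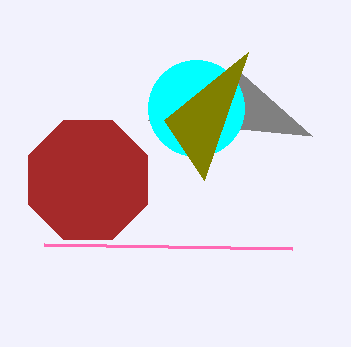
v_1 = 120, a_2 = 88, b_2 = 180, c_2 = 64, a_3 = 196, b_3 = 108, c_3 = 48, s_4 = 292, t_4 = 248, u_5 = 248, v_5 = 52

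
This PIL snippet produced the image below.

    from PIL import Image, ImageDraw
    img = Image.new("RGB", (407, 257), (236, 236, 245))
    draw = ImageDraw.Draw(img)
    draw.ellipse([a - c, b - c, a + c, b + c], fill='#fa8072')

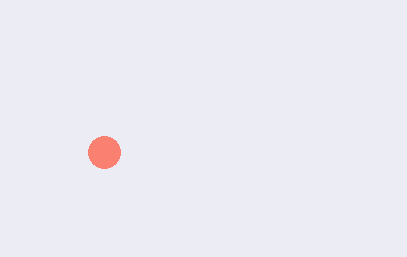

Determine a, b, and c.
a = 104, b = 152, c = 16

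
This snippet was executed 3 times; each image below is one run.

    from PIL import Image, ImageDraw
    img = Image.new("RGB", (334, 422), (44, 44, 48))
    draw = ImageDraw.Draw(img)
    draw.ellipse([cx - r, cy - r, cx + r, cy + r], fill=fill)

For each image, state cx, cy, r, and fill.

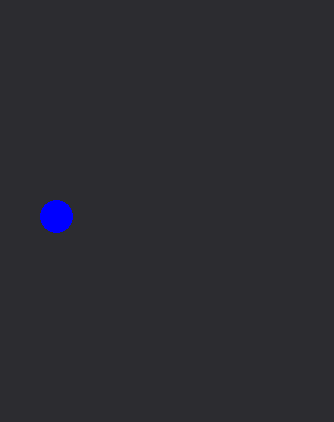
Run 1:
cx = 56, cy = 216, r = 16, fill = 'blue'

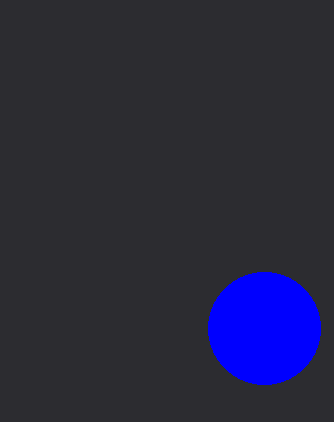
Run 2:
cx = 264
cy = 328
r = 56
fill = 'blue'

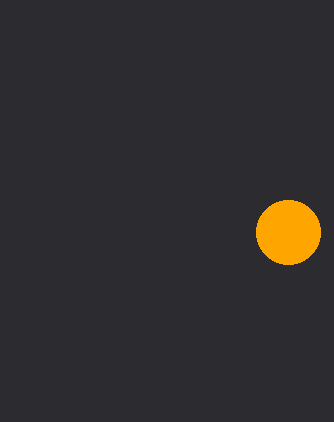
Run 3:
cx = 288, cy = 232, r = 32, fill = 'orange'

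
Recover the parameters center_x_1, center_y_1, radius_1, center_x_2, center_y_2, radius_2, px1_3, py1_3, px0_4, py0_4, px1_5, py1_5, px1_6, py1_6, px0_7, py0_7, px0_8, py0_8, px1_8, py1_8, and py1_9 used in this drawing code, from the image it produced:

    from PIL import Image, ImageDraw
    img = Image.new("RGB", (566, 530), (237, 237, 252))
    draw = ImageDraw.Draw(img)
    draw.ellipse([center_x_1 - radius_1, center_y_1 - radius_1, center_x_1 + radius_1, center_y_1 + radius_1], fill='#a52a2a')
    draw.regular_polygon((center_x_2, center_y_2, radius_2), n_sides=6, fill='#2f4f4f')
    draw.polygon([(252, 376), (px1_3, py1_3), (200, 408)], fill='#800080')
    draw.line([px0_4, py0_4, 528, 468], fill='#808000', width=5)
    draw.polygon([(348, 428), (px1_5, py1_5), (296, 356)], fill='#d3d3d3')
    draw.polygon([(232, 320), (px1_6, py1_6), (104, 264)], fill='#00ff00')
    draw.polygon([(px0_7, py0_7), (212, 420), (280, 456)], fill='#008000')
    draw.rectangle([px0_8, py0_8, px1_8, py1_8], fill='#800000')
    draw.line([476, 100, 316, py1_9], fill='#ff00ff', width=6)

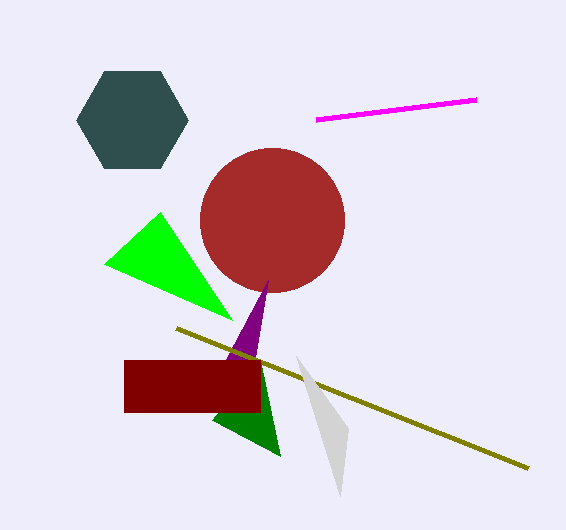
center_x_1 = 272, center_y_1 = 220, radius_1 = 72, center_x_2 = 132, center_y_2 = 120, radius_2 = 56, px1_3 = 268, py1_3 = 280, px0_4 = 176, py0_4 = 328, px1_5 = 340, py1_5 = 496, px1_6 = 160, py1_6 = 212, px0_7 = 260, py0_7 = 360, px0_8 = 124, py0_8 = 360, px1_8 = 260, py1_8 = 412, py1_9 = 120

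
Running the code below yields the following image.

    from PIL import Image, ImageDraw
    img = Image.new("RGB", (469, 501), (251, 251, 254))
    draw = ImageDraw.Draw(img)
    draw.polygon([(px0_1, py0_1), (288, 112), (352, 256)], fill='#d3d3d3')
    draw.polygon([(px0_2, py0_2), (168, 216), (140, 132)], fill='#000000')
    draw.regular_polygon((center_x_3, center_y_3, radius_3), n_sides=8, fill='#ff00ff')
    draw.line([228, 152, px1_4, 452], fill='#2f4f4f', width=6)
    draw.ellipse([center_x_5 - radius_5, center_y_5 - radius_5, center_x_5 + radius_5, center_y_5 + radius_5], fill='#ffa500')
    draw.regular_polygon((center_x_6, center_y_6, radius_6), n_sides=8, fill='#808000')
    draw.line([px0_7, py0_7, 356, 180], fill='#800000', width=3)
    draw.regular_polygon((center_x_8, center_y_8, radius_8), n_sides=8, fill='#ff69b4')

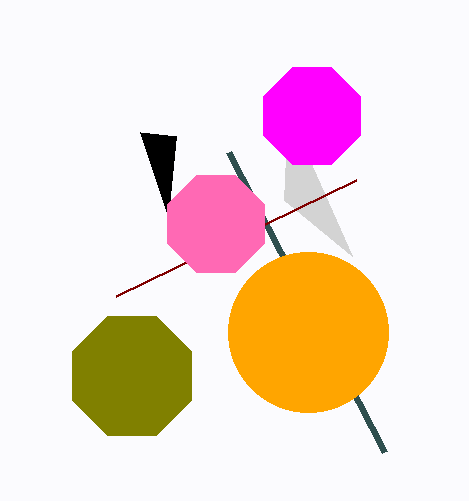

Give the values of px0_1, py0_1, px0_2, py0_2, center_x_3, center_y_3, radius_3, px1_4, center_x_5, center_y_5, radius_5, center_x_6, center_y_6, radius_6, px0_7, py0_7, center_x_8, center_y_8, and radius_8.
px0_1 = 284; py0_1 = 200; px0_2 = 176; py0_2 = 136; center_x_3 = 312; center_y_3 = 116; radius_3 = 52; px1_4 = 384; center_x_5 = 308; center_y_5 = 332; radius_5 = 80; center_x_6 = 132; center_y_6 = 376; radius_6 = 64; px0_7 = 116; py0_7 = 296; center_x_8 = 216; center_y_8 = 224; radius_8 = 52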